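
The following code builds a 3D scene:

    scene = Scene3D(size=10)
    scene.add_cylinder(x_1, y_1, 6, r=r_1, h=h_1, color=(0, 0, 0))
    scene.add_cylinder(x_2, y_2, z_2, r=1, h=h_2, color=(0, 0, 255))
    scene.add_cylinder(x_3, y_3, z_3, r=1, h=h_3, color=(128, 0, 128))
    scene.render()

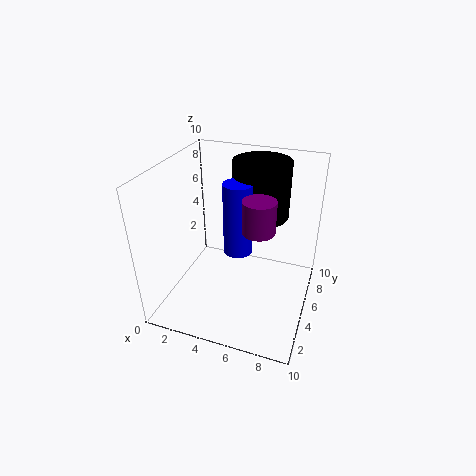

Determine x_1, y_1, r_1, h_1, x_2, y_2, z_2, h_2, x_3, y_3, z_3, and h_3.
x_1 = 6
y_1 = 7
r_1 = 2
h_1 = 4
x_2 = 5
y_2 = 5
z_2 = 4
h_2 = 5
x_3 = 7
y_3 = 3
z_3 = 7
h_3 = 2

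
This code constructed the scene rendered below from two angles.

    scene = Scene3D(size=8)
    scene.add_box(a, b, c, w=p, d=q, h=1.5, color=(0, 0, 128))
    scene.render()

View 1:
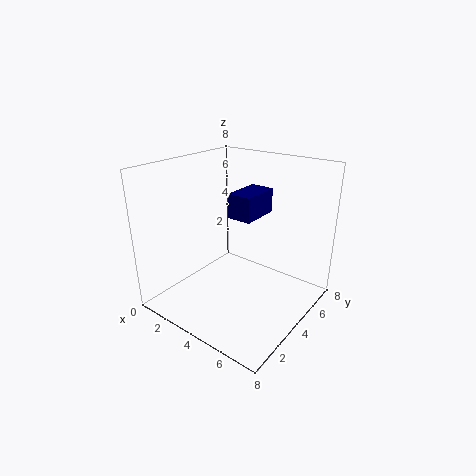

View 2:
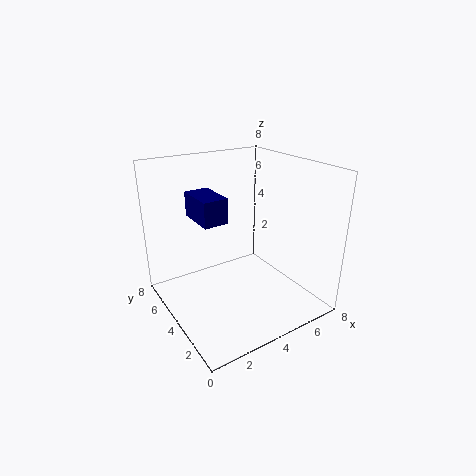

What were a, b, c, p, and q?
a = 2.5, b = 5, c = 4.5, p = 1.5, q = 2.5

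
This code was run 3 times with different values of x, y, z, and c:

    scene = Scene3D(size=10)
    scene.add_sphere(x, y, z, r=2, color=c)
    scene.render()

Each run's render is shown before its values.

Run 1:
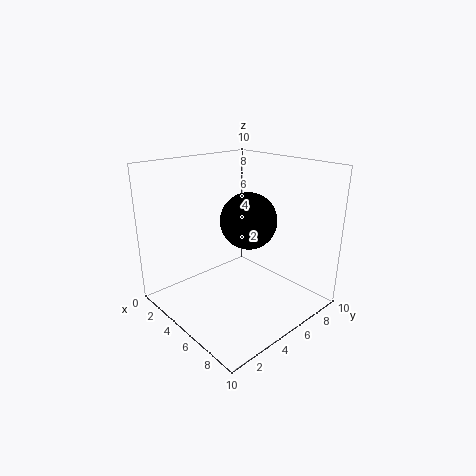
x = 5
y = 6
z = 6
c = 'black'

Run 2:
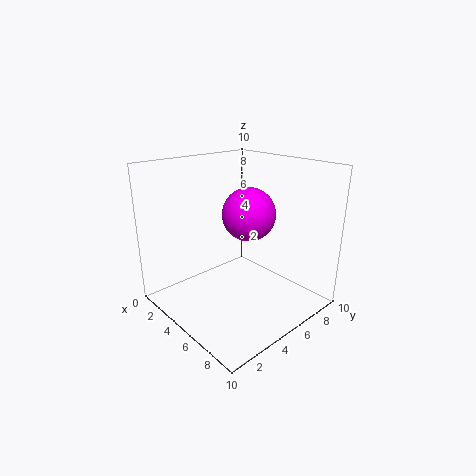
x = 4
y = 7
z = 6
c = 'magenta'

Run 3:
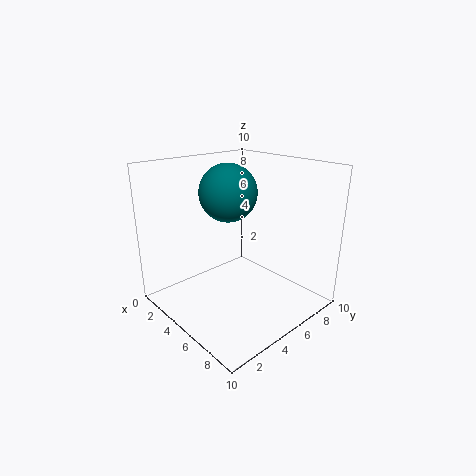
x = 4
y = 5
z = 8
c = 'teal'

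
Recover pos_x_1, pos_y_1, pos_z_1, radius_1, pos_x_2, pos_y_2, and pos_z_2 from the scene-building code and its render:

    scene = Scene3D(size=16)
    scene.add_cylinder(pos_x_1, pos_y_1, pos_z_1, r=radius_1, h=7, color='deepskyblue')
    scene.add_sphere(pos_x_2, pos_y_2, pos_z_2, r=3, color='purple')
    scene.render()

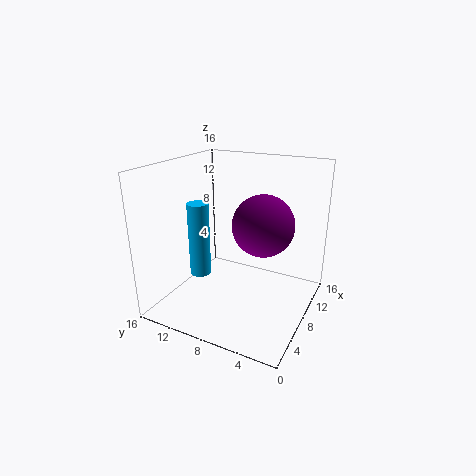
pos_x_1 = 2
pos_y_1 = 9
pos_z_1 = 6.5
radius_1 = 1
pos_x_2 = 5.5
pos_y_2 = 4
pos_z_2 = 11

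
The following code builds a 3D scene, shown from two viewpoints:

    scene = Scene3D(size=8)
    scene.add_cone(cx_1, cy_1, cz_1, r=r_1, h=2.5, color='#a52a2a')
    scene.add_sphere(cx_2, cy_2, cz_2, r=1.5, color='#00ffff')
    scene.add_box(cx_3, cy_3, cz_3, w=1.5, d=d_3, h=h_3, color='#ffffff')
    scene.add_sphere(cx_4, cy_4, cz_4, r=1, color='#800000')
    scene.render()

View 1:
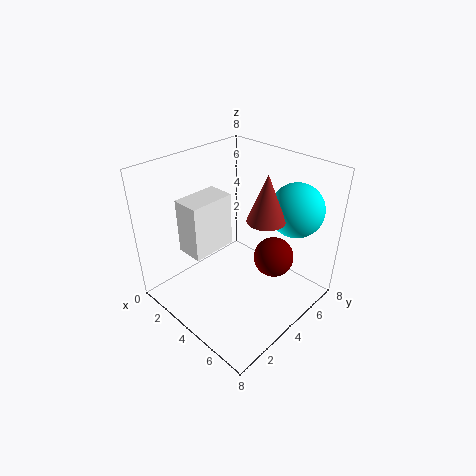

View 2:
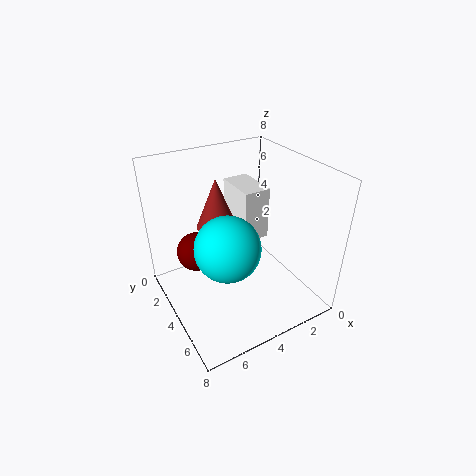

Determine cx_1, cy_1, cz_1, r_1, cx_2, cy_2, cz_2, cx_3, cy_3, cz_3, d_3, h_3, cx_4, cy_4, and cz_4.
cx_1 = 5.5, cy_1 = 4.5, cz_1 = 5.5, r_1 = 1, cx_2 = 6, cy_2 = 6.5, cz_2 = 5.5, cx_3 = 2, cy_3 = 1.5, cz_3 = 3.5, d_3 = 2.5, h_3 = 3, cx_4 = 6.5, cy_4 = 4, cz_4 = 4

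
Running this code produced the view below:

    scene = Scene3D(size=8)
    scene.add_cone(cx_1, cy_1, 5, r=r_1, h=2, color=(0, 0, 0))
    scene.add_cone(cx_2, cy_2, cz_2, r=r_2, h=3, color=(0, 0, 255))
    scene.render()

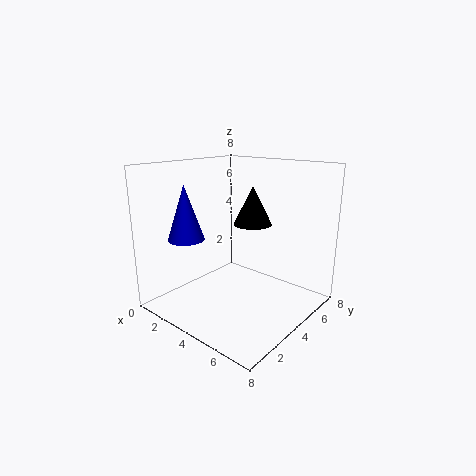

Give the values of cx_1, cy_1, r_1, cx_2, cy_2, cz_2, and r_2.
cx_1 = 5
cy_1 = 4
r_1 = 1
cx_2 = 2
cy_2 = 2
cz_2 = 4
r_2 = 1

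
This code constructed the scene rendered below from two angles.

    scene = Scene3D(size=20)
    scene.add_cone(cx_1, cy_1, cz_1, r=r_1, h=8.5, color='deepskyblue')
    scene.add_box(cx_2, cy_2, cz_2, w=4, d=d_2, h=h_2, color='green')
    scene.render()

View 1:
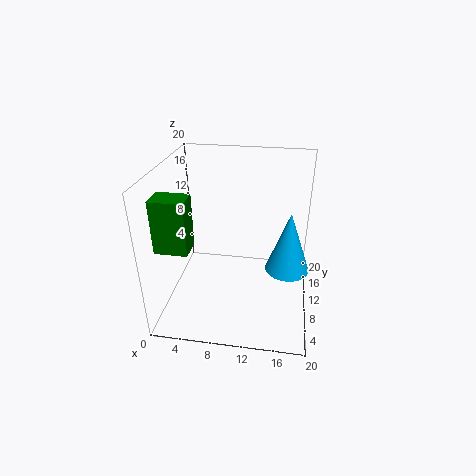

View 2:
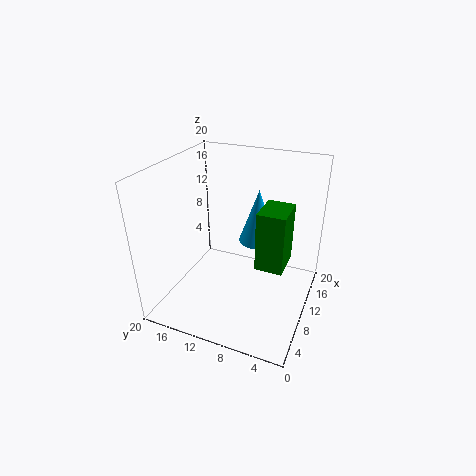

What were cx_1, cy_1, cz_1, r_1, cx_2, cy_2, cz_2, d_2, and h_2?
cx_1 = 17
cy_1 = 9.5
cz_1 = 6
r_1 = 3
cx_2 = 1.5
cy_2 = 1.5
cz_2 = 12
d_2 = 3
h_2 = 6.5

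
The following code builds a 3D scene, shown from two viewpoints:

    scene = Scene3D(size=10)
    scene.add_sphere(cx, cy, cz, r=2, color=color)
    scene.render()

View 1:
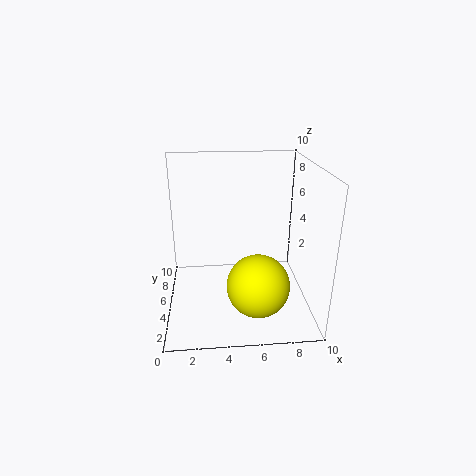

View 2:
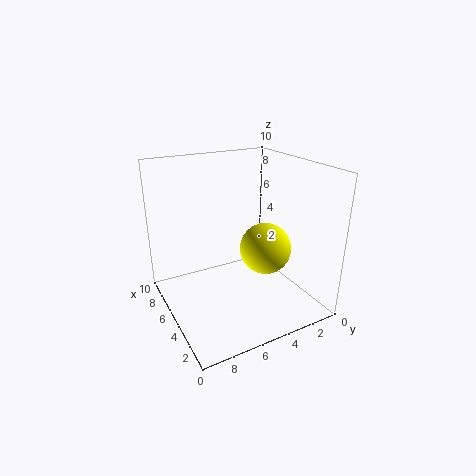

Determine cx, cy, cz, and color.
cx = 6
cy = 2
cz = 3
color = 'yellow'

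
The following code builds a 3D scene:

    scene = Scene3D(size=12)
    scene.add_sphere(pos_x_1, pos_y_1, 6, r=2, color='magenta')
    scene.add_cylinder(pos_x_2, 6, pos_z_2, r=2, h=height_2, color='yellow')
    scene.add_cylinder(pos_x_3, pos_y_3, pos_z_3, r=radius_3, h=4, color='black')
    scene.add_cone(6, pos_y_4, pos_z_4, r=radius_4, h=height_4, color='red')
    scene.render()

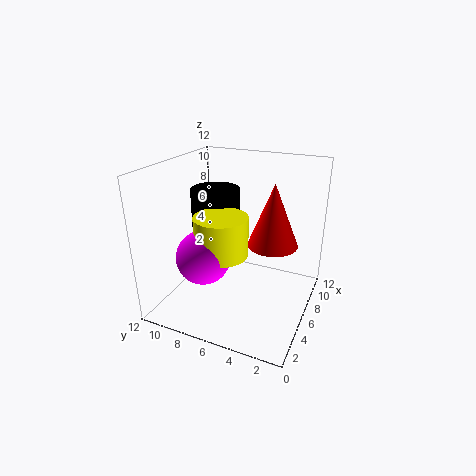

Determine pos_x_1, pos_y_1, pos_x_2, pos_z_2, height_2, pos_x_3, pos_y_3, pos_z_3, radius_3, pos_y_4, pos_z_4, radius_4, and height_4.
pos_x_1 = 2, pos_y_1 = 7, pos_x_2 = 3, pos_z_2 = 6, height_2 = 3, pos_x_3 = 6, pos_y_3 = 8, pos_z_3 = 6, radius_3 = 2, pos_y_4 = 3, pos_z_4 = 6, radius_4 = 2, height_4 = 5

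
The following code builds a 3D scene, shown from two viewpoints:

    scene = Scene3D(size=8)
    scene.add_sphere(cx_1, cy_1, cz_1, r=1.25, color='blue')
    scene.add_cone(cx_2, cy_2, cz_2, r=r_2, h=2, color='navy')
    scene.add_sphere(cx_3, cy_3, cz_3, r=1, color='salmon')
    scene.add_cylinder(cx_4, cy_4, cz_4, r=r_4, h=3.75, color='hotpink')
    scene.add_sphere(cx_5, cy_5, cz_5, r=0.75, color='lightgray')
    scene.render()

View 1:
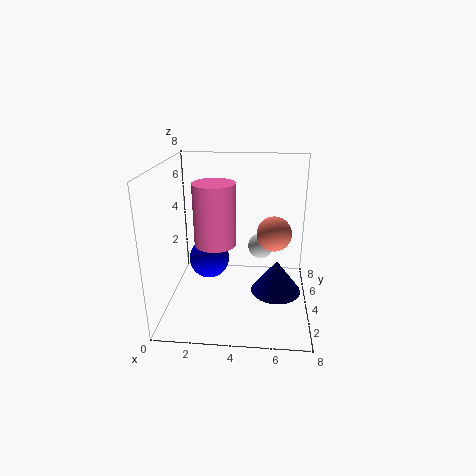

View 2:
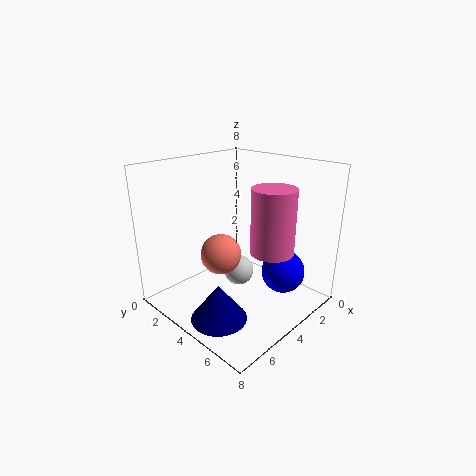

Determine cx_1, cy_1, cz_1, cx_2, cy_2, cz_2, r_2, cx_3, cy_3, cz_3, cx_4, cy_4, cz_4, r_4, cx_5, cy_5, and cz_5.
cx_1 = 2; cy_1 = 5.75; cz_1 = 1.75; cx_2 = 6.25; cy_2 = 4.75; cz_2 = 0.25; r_2 = 1.5; cx_3 = 6; cy_3 = 4.75; cz_3 = 4; cx_4 = 2.5; cy_4 = 5.25; cz_4 = 3; r_4 = 1.25; cx_5 = 5.25; cy_5 = 5.25; cz_5 = 3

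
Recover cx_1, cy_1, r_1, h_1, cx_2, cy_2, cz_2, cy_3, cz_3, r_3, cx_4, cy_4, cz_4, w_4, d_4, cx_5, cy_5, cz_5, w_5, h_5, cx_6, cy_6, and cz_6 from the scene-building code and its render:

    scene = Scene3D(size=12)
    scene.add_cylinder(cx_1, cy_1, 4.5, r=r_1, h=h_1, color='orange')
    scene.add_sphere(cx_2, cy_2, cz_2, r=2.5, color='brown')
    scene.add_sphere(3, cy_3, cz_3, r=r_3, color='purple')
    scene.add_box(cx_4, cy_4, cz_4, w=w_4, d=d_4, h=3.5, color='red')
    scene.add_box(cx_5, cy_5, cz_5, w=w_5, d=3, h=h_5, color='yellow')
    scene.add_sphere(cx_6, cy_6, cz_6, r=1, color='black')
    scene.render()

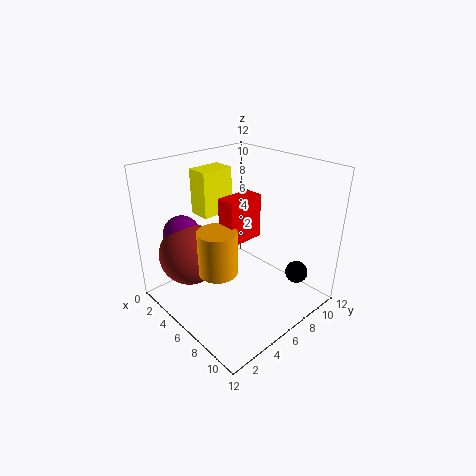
cx_1 = 7; cy_1 = 3; r_1 = 1.5; h_1 = 3.5; cx_2 = 4; cy_2 = 2.5; cz_2 = 5; cy_3 = 2.5; cz_3 = 6.5; r_3 = 1.5; cx_4 = 6; cy_4 = 4; cz_4 = 6.5; w_4 = 1.5; d_4 = 3; cx_5 = 1; cy_5 = 5; cz_5 = 7; w_5 = 2; h_5 = 4; cx_6 = 9; cy_6 = 10.5; cz_6 = 2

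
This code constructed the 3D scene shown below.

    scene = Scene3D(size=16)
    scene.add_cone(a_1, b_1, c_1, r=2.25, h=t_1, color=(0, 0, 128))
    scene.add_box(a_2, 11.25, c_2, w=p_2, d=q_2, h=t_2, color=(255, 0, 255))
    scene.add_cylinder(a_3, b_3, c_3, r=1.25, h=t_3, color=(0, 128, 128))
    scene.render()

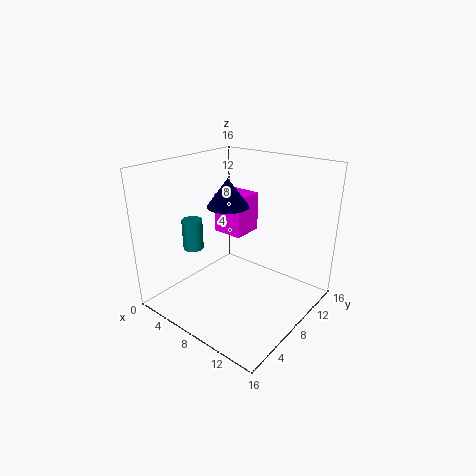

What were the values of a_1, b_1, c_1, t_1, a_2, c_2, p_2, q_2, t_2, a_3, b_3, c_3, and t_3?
a_1 = 7.25
b_1 = 7.25
c_1 = 11.75
t_1 = 3
a_2 = 1.5
c_2 = 6
p_2 = 4
q_2 = 4
t_2 = 5
a_3 = 1.5
b_3 = 7.25
c_3 = 5
t_3 = 3.75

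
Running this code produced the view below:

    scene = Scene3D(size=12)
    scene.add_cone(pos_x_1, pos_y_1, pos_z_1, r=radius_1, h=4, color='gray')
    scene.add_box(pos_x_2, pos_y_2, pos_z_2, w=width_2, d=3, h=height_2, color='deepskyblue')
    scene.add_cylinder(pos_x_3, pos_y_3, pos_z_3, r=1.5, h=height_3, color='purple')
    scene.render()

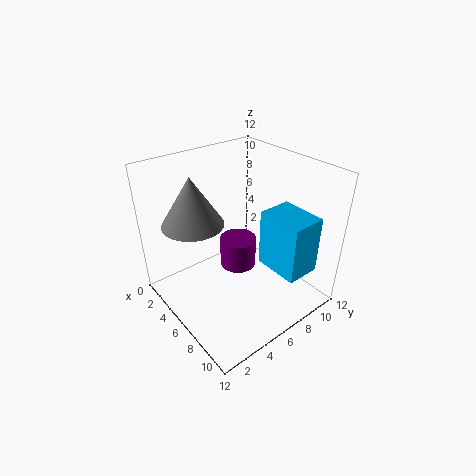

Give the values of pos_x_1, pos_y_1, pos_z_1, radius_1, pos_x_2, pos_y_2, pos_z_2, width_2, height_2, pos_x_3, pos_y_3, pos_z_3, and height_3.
pos_x_1 = 4, pos_y_1 = 3, pos_z_1 = 7.5, radius_1 = 2.5, pos_x_2 = 6.5, pos_y_2 = 8, pos_z_2 = 3, width_2 = 4, height_2 = 5, pos_x_3 = 6, pos_y_3 = 6, pos_z_3 = 3.5, height_3 = 2.5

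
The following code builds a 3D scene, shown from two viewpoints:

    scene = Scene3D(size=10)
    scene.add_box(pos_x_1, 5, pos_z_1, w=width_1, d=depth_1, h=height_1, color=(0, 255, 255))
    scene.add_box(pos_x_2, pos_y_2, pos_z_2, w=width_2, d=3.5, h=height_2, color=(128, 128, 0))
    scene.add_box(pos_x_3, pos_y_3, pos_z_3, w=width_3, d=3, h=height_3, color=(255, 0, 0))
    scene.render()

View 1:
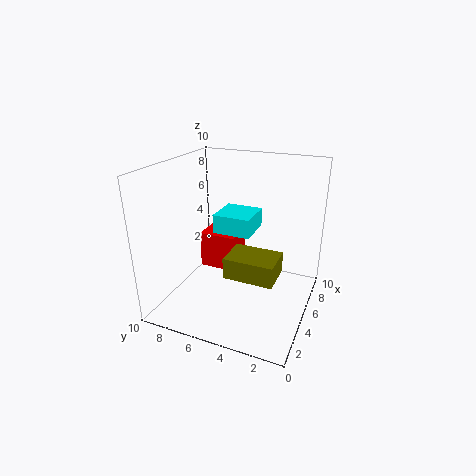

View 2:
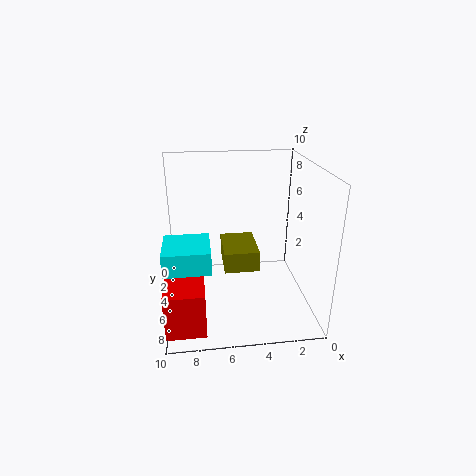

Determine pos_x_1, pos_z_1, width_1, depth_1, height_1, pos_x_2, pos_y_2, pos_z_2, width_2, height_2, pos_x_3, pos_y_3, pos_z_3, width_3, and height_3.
pos_x_1 = 7, pos_z_1 = 4, width_1 = 3, depth_1 = 3, height_1 = 1.5, pos_x_2 = 3.5, pos_y_2 = 2, pos_z_2 = 2.5, width_2 = 2.5, height_2 = 1.5, pos_x_3 = 7.5, pos_y_3 = 6.5, pos_z_3 = 0.5, width_3 = 2.5, height_3 = 3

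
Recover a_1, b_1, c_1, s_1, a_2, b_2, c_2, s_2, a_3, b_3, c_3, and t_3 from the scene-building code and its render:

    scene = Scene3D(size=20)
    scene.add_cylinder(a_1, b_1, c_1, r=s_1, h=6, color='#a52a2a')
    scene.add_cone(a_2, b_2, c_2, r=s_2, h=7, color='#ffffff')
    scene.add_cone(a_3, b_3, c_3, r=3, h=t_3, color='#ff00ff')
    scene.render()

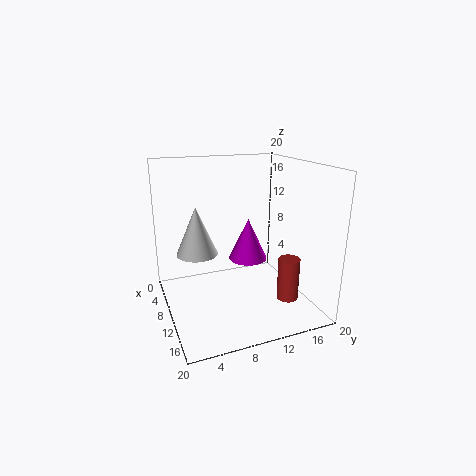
a_1 = 14
b_1 = 16
c_1 = 1.5
s_1 = 1.5
a_2 = 6.5
b_2 = 5
c_2 = 7
s_2 = 3
a_3 = 5.5
b_3 = 13.5
c_3 = 4.5
t_3 = 6.5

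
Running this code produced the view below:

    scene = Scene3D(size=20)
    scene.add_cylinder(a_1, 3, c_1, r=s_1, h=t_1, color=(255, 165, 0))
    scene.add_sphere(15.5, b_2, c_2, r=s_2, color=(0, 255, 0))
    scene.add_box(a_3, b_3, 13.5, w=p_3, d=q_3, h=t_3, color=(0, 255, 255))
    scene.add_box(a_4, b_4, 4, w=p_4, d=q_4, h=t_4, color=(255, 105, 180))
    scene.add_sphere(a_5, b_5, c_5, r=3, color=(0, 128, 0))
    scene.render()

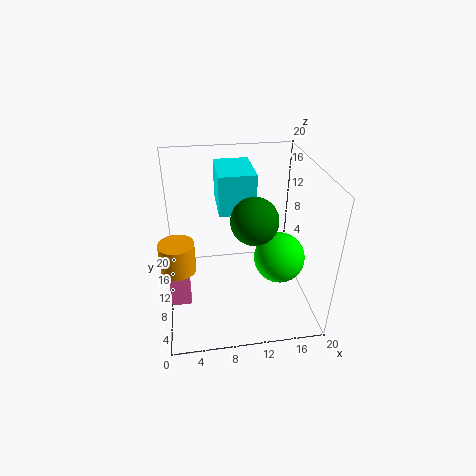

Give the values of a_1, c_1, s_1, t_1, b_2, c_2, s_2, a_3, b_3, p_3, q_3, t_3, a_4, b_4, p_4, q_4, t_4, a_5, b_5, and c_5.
a_1 = 2
c_1 = 11
s_1 = 2
t_1 = 3.5
b_2 = 8
c_2 = 7.5
s_2 = 3.5
a_3 = 7.5
b_3 = 10
p_3 = 5
q_3 = 7
t_3 = 5.5
a_4 = 0.5
b_4 = 4.5
p_4 = 2.5
q_4 = 3
t_4 = 6
a_5 = 11.5
b_5 = 6.5
c_5 = 14.5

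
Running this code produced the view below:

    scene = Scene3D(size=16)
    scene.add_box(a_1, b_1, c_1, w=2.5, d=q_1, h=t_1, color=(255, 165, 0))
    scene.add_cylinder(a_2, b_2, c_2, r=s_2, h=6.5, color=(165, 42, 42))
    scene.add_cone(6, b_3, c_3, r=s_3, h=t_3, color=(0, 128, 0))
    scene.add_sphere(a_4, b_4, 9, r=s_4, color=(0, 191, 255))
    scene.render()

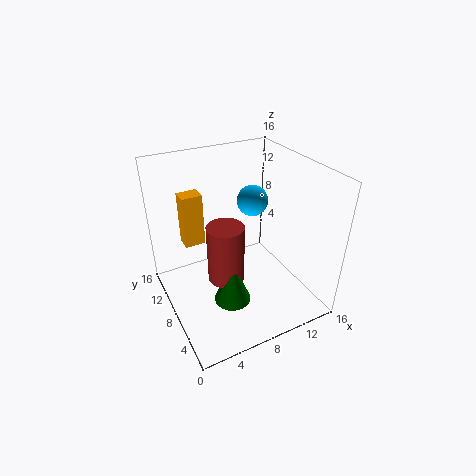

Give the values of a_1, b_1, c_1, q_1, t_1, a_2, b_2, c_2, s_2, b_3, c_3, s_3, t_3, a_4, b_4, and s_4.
a_1 = 3.5; b_1 = 13; c_1 = 5; q_1 = 2; t_1 = 6.5; a_2 = 6; b_2 = 7; c_2 = 4; s_2 = 2; b_3 = 5.5; c_3 = 2; s_3 = 2; t_3 = 5; a_4 = 13; b_4 = 13.5; s_4 = 2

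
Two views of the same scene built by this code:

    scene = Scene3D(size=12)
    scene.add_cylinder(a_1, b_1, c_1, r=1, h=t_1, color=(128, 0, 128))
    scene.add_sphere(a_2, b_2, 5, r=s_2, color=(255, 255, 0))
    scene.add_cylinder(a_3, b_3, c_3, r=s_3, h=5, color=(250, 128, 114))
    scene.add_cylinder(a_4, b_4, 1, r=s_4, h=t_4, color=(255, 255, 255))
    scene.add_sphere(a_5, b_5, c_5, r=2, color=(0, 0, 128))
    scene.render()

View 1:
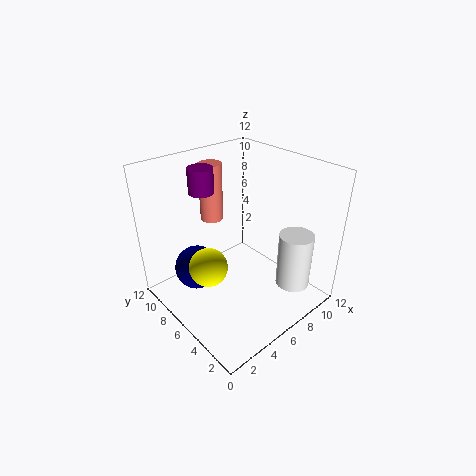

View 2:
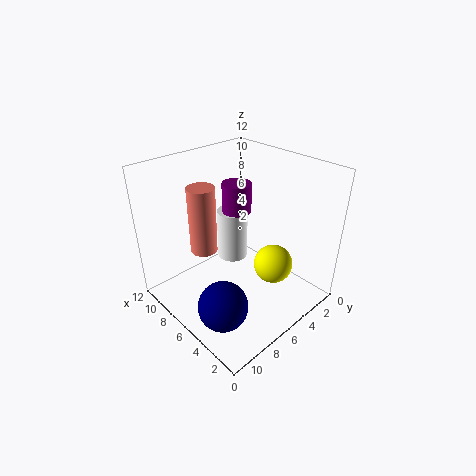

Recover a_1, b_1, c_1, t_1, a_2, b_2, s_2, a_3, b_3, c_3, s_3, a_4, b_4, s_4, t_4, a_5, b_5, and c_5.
a_1 = 4, b_1 = 8, c_1 = 10, t_1 = 2, a_2 = 2.5, b_2 = 5.5, s_2 = 1.5, a_3 = 6, b_3 = 9.5, c_3 = 6.5, s_3 = 1, a_4 = 10, b_4 = 3, s_4 = 1.5, t_4 = 5, a_5 = 4, b_5 = 9.5, c_5 = 2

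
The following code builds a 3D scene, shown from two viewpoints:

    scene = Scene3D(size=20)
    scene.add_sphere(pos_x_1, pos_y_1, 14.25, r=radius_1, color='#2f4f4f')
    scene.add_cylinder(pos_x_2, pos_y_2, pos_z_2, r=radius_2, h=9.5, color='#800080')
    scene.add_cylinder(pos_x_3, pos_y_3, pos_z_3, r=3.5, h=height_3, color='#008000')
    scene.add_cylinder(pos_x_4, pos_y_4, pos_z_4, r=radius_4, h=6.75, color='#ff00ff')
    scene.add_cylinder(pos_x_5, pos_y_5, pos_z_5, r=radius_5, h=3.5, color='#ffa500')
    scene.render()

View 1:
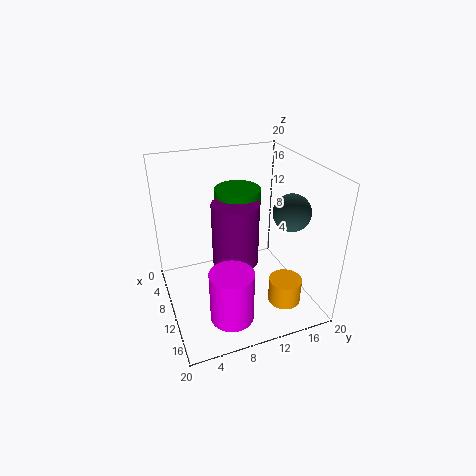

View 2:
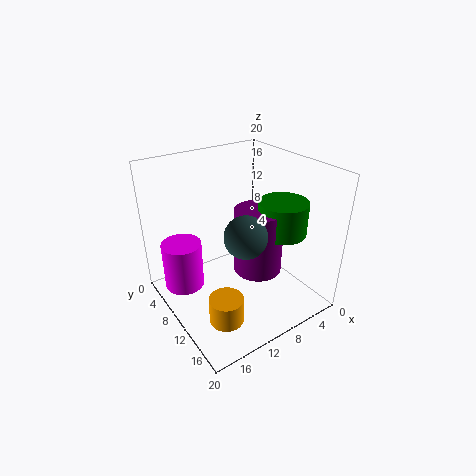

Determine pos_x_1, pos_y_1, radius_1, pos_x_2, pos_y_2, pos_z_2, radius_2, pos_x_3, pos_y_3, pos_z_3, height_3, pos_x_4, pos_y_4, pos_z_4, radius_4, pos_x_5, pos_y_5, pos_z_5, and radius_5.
pos_x_1 = 13.25
pos_y_1 = 16.25
radius_1 = 2.5
pos_x_2 = 7
pos_y_2 = 10.75
pos_z_2 = 4.25
radius_2 = 3.5
pos_x_3 = 4
pos_y_3 = 12.25
pos_z_3 = 10
height_3 = 4.75
pos_x_4 = 17
pos_y_4 = 6.5
pos_z_4 = 3
radius_4 = 2.75
pos_x_5 = 15.25
pos_y_5 = 15
pos_z_5 = 1.75
radius_5 = 2.25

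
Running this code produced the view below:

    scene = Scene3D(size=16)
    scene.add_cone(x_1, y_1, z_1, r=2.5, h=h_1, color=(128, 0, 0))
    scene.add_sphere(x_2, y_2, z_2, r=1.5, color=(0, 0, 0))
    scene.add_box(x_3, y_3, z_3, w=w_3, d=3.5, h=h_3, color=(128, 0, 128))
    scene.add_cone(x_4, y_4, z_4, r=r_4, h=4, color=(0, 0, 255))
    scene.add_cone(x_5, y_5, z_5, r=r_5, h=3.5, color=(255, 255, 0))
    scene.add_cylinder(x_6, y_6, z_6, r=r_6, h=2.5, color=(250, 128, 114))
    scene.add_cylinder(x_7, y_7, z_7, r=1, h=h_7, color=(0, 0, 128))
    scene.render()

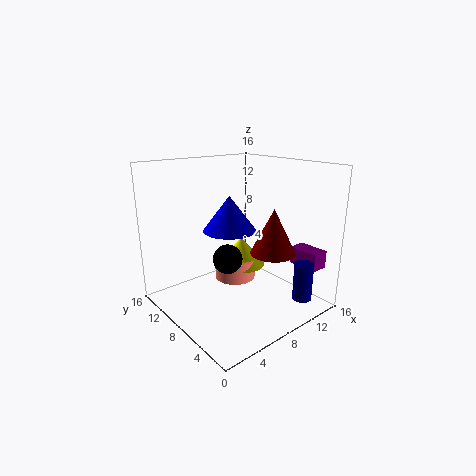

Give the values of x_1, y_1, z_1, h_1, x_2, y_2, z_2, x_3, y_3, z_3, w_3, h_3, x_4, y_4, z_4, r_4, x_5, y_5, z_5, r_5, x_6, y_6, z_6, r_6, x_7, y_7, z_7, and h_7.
x_1 = 10.5
y_1 = 5
z_1 = 6.5
h_1 = 5
x_2 = 5
y_2 = 6
z_2 = 7
x_3 = 13.5
y_3 = 1.5
z_3 = 4.5
w_3 = 2
h_3 = 2
x_4 = 8
y_4 = 9.5
z_4 = 8.5
r_4 = 3
x_5 = 11
y_5 = 11
z_5 = 3
r_5 = 3
x_6 = 10
y_6 = 11
z_6 = 1.5
r_6 = 2.5
x_7 = 11
y_7 = 1
z_7 = 2.5
h_7 = 4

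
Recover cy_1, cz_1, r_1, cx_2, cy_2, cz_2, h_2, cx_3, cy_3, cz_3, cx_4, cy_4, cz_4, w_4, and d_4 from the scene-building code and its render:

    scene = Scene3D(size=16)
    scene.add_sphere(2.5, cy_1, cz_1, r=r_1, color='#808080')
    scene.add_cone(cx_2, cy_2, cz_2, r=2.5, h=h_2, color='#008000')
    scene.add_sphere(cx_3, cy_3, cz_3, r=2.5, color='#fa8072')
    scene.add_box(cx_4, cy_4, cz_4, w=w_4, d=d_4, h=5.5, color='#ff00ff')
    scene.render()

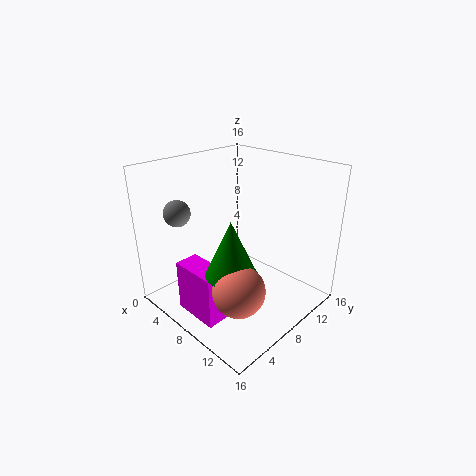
cy_1 = 4
cz_1 = 10.5
r_1 = 1.5
cx_2 = 11.5
cy_2 = 3.5
cz_2 = 7
h_2 = 5.5
cx_3 = 13
cy_3 = 3
cz_3 = 6
cx_4 = 6
cy_4 = 1
cz_4 = 1.5
w_4 = 5
d_4 = 2.5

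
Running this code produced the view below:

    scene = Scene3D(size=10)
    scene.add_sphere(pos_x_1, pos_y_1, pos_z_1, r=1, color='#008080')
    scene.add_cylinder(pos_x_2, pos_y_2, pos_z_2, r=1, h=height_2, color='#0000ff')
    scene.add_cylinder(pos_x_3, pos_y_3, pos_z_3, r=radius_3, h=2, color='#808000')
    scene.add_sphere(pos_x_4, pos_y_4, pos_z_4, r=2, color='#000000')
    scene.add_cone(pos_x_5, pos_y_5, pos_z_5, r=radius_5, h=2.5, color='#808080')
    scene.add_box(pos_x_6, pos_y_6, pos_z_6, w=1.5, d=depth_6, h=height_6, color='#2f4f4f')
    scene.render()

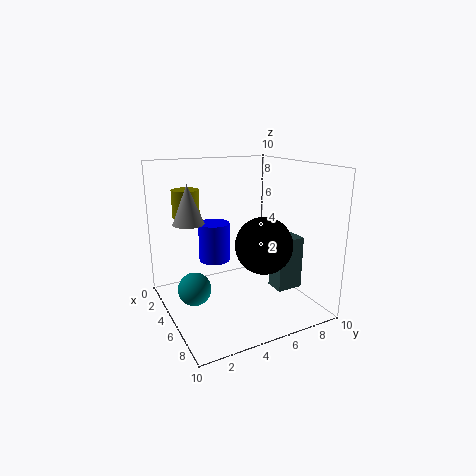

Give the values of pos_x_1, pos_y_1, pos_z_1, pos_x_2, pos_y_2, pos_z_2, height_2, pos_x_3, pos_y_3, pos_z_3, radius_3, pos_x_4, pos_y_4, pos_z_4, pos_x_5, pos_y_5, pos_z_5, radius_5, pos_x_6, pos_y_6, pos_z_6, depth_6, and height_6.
pos_x_1 = 7; pos_y_1 = 1; pos_z_1 = 3; pos_x_2 = 5.5; pos_y_2 = 3; pos_z_2 = 4; height_2 = 2.5; pos_x_3 = 1.5; pos_y_3 = 2.5; pos_z_3 = 6; radius_3 = 1; pos_x_4 = 6; pos_y_4 = 6.5; pos_z_4 = 4.5; pos_x_5 = 5; pos_y_5 = 1.5; pos_z_5 = 6.5; radius_5 = 1; pos_x_6 = 4.5; pos_y_6 = 8; pos_z_6 = 0.5; depth_6 = 2; height_6 = 4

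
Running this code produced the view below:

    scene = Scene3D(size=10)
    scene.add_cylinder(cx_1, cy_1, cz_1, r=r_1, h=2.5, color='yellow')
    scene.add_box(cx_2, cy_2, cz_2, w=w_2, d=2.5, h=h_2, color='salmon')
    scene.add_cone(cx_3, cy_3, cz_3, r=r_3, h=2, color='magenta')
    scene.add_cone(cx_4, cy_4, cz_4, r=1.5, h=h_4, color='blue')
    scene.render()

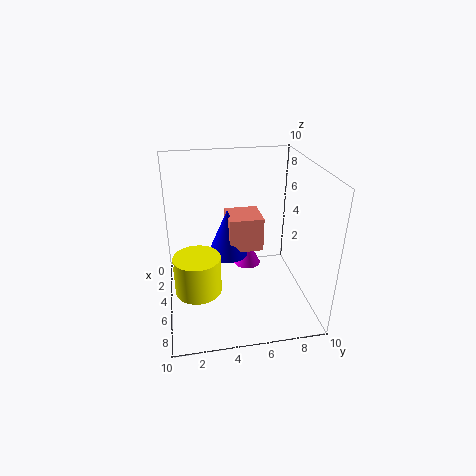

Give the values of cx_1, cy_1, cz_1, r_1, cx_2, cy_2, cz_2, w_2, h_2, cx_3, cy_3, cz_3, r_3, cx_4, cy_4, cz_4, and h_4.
cx_1 = 7, cy_1 = 2, cz_1 = 2.5, r_1 = 1.5, cx_2 = 2, cy_2 = 4.5, cz_2 = 3.5, w_2 = 2.5, h_2 = 2.5, cx_3 = 3.5, cy_3 = 6, cz_3 = 2, r_3 = 1, cx_4 = 3.5, cy_4 = 4.5, cz_4 = 3, h_4 = 3.5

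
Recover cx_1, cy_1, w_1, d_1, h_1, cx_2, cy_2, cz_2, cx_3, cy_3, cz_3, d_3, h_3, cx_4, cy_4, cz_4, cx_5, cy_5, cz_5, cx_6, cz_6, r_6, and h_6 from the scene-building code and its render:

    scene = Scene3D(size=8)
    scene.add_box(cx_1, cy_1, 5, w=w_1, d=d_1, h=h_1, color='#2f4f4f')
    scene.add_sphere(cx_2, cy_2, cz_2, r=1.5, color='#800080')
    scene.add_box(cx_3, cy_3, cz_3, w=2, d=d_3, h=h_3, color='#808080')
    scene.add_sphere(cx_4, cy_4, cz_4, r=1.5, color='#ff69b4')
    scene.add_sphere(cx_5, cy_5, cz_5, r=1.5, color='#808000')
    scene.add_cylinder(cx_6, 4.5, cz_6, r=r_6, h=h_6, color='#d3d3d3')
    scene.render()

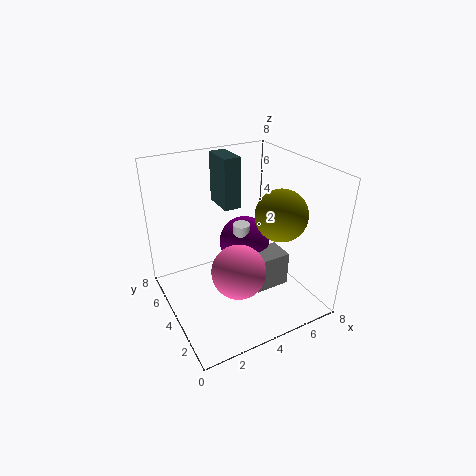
cx_1 = 4
cy_1 = 5.5
w_1 = 1
d_1 = 2
h_1 = 3
cx_2 = 5
cy_2 = 5
cz_2 = 3
cx_3 = 4.5
cy_3 = 2.5
cz_3 = 1
d_3 = 1.5
h_3 = 2
cx_4 = 3.5
cy_4 = 3
cz_4 = 2.5
cx_5 = 6.5
cy_5 = 3.5
cz_5 = 5
cx_6 = 4.5
cz_6 = 2.5
r_6 = 0.5
h_6 = 2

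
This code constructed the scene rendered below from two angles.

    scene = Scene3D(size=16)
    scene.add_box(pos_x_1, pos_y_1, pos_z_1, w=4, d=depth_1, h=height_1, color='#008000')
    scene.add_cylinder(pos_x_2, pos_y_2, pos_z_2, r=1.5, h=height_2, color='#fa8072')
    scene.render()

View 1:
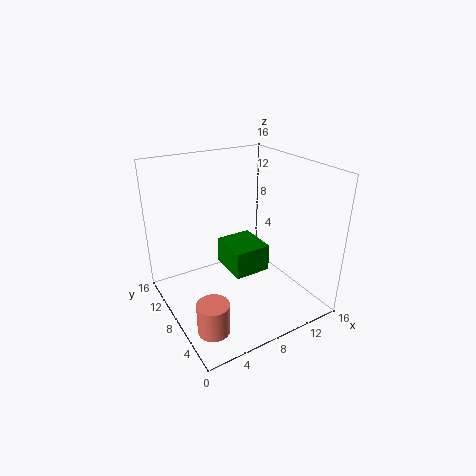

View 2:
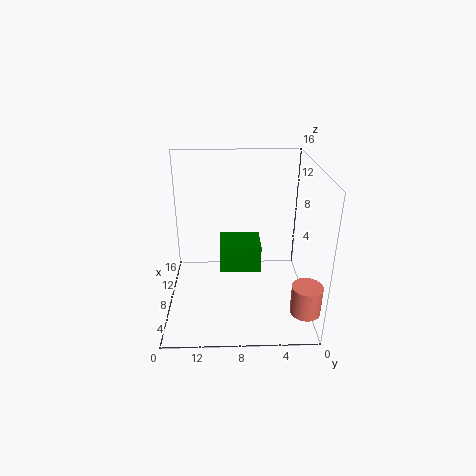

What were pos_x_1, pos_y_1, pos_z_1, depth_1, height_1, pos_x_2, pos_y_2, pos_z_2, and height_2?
pos_x_1 = 6.5
pos_y_1 = 5.5
pos_z_1 = 4.5
depth_1 = 4.5
height_1 = 3
pos_x_2 = 1.5
pos_y_2 = 1.5
pos_z_2 = 3
height_2 = 3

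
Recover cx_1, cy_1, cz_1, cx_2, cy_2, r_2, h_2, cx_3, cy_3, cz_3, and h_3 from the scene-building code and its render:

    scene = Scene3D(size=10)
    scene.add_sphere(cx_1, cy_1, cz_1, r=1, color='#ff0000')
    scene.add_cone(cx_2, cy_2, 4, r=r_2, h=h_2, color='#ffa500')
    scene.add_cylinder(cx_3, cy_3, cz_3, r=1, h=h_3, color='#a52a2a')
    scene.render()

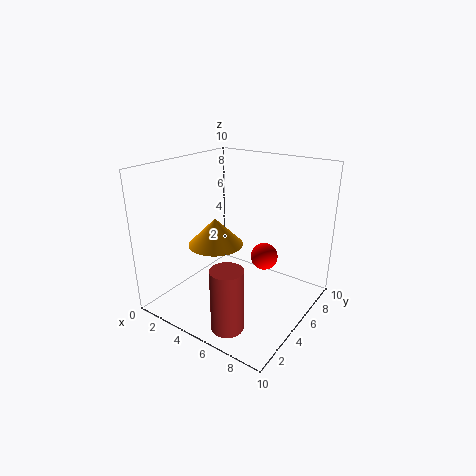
cx_1 = 6; cy_1 = 7; cz_1 = 3; cx_2 = 3; cy_2 = 5; r_2 = 2; h_2 = 2; cx_3 = 7; cy_3 = 1; cz_3 = 1; h_3 = 4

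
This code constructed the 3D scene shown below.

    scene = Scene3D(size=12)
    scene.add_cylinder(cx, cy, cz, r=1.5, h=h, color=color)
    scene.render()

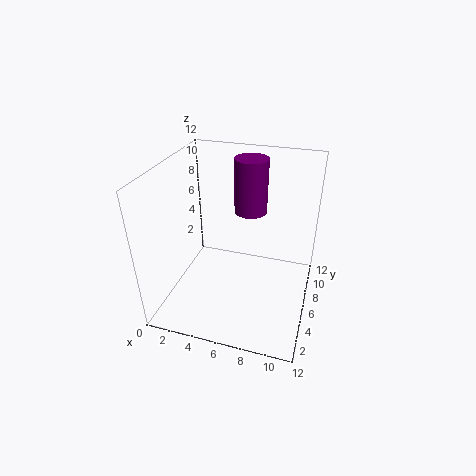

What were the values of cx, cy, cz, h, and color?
cx = 6, cy = 10, cz = 6.5, h = 5, color = 'purple'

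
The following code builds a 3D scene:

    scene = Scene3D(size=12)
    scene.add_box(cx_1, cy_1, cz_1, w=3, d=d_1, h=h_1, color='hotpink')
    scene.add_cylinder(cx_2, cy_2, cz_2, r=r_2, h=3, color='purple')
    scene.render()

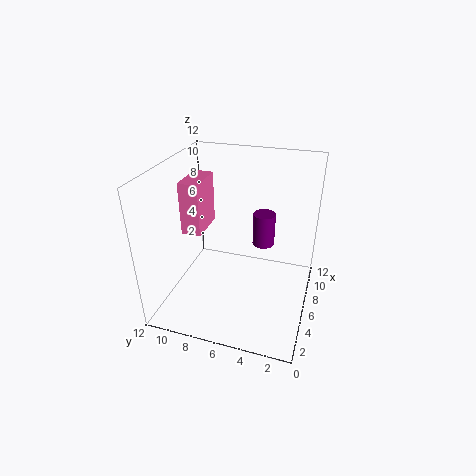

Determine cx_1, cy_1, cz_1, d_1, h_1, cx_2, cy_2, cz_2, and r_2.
cx_1 = 3; cy_1 = 8; cz_1 = 7.5; d_1 = 1.5; h_1 = 4; cx_2 = 9; cy_2 = 4.5; cz_2 = 4; r_2 = 1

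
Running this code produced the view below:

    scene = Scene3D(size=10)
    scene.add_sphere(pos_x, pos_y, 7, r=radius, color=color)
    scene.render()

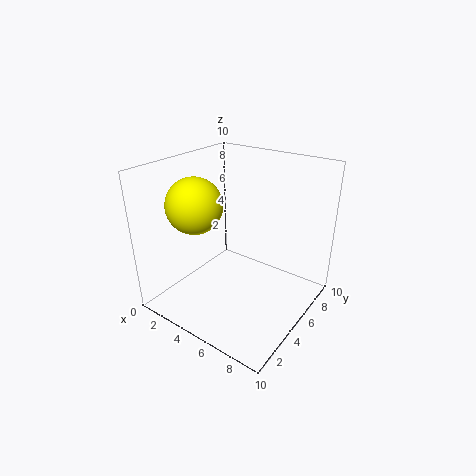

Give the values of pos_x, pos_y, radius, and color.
pos_x = 2; pos_y = 4; radius = 2; color = 'yellow'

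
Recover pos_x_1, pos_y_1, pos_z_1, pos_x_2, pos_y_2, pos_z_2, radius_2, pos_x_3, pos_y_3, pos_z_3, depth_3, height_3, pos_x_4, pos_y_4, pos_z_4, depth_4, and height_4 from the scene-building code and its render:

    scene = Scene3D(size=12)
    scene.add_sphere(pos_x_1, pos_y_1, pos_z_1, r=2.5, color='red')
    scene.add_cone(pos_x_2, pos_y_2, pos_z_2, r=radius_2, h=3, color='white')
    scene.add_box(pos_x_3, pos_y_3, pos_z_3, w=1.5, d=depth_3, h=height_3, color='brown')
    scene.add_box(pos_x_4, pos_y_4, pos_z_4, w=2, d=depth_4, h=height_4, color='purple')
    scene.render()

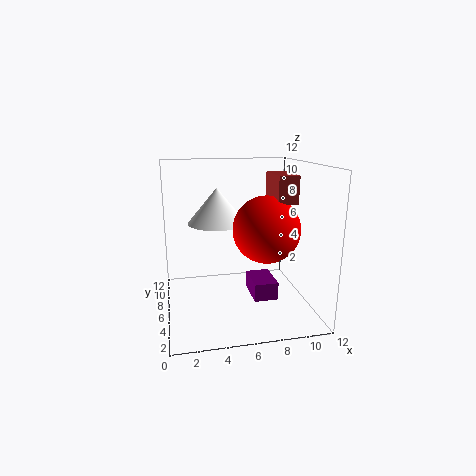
pos_x_1 = 7.5
pos_y_1 = 3
pos_z_1 = 7.5
pos_x_2 = 4.5
pos_y_2 = 7.5
pos_z_2 = 7
radius_2 = 2.5
pos_x_3 = 8
pos_y_3 = 2
pos_z_3 = 9.5
depth_3 = 3
height_3 = 2
pos_x_4 = 7
pos_y_4 = 4
pos_z_4 = 1
depth_4 = 3
height_4 = 1.5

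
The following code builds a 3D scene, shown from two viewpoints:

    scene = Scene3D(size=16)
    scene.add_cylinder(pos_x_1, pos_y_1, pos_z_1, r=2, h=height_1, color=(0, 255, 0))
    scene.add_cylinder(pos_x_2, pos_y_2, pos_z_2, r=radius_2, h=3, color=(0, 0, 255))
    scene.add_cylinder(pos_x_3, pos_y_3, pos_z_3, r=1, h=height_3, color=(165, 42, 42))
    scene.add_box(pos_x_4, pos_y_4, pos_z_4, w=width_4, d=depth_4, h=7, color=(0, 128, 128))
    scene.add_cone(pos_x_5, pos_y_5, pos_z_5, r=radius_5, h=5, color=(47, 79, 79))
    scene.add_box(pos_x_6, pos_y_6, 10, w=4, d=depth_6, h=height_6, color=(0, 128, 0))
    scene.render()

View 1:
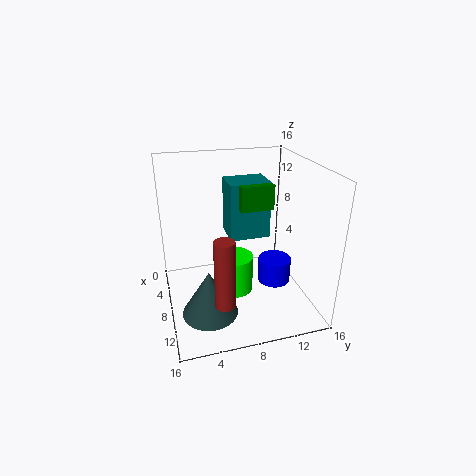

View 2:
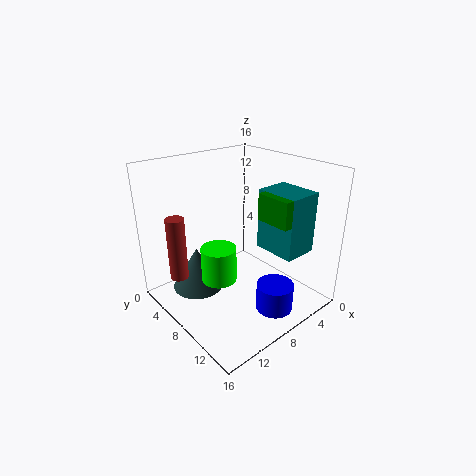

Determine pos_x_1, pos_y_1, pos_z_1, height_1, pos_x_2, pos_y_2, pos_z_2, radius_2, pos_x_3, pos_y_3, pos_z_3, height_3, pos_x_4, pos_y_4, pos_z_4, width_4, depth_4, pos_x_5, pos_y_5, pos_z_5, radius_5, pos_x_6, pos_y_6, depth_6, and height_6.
pos_x_1 = 10
pos_y_1 = 7
pos_z_1 = 3
height_1 = 4
pos_x_2 = 7
pos_y_2 = 13
pos_z_2 = 1
radius_2 = 2
pos_x_3 = 14
pos_y_3 = 5
pos_z_3 = 4
height_3 = 7
pos_x_4 = 1
pos_y_4 = 8
pos_z_4 = 6
width_4 = 4
depth_4 = 5
pos_x_5 = 11
pos_y_5 = 4
pos_z_5 = 1
radius_5 = 3
pos_x_6 = 2
pos_y_6 = 9
depth_6 = 4
height_6 = 3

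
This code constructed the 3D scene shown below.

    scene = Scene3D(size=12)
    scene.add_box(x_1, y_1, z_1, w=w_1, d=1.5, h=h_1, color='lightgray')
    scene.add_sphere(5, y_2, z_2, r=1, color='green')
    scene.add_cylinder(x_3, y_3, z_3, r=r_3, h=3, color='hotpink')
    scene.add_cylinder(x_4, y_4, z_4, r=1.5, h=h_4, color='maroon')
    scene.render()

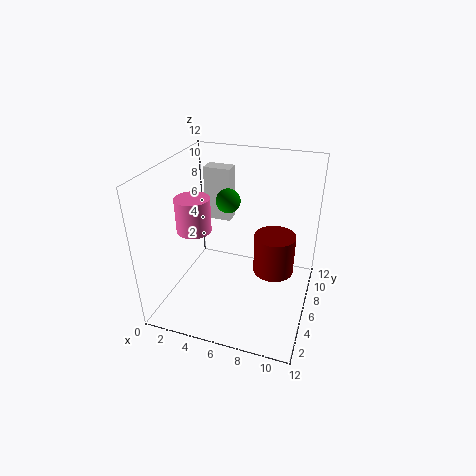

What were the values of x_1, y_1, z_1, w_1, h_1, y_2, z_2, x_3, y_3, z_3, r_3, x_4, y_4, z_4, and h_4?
x_1 = 1.5, y_1 = 9.5, z_1 = 5.5, w_1 = 2.5, h_1 = 5, y_2 = 6.5, z_2 = 9, x_3 = 2, y_3 = 6, z_3 = 6, r_3 = 1.5, x_4 = 9.5, y_4 = 4, z_4 = 5, h_4 = 3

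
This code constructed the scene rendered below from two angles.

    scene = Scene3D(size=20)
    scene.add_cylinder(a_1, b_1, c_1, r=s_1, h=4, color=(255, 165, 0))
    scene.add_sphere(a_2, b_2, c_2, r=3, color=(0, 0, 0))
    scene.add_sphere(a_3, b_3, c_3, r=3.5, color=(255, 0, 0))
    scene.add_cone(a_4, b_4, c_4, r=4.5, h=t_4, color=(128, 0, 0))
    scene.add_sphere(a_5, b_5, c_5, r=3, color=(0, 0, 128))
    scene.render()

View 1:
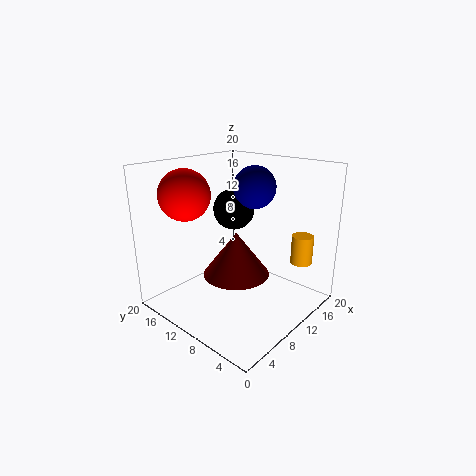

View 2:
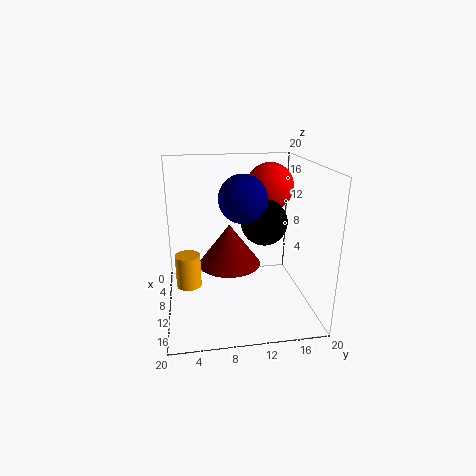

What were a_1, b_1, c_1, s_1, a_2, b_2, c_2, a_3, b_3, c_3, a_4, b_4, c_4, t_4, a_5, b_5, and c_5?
a_1 = 15.5; b_1 = 3; c_1 = 6.5; s_1 = 1.5; a_2 = 12.5; b_2 = 13; c_2 = 13; a_3 = 5.5; b_3 = 15.5; c_3 = 16; a_4 = 8.5; b_4 = 9; c_4 = 5.5; t_4 = 6; a_5 = 13.5; b_5 = 10; c_5 = 16.5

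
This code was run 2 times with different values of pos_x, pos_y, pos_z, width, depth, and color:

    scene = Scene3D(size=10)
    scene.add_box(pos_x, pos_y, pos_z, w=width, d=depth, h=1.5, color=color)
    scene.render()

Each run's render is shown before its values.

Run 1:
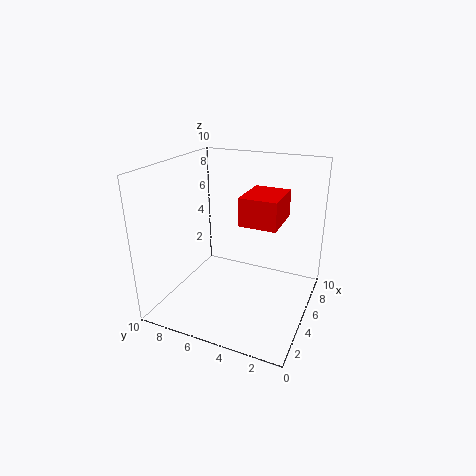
pos_x = 0.5; pos_y = 1; pos_z = 8; width = 2.5; depth = 2; color = 'red'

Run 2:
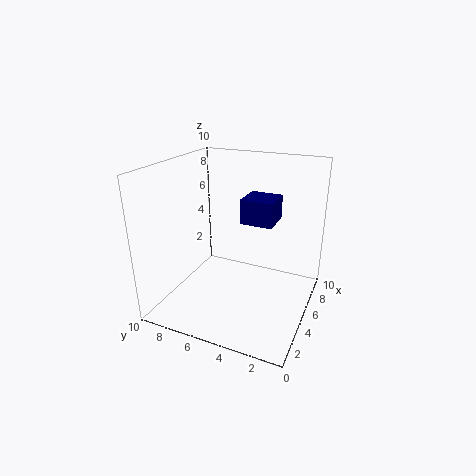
pos_x = 3; pos_y = 2; pos_z = 7; width = 2; depth = 2; color = 'navy'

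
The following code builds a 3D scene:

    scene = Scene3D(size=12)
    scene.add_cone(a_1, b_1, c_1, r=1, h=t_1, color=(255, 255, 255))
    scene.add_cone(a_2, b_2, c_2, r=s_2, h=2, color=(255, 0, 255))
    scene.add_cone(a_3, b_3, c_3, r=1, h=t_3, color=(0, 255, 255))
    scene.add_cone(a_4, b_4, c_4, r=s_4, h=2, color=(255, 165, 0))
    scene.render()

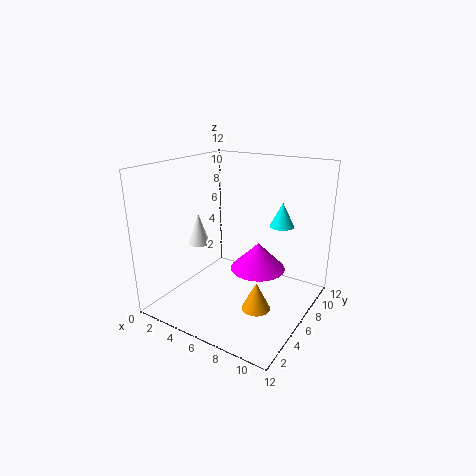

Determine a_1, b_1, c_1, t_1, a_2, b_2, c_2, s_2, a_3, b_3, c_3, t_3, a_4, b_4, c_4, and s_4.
a_1 = 1, b_1 = 7, c_1 = 4, t_1 = 3, a_2 = 9, b_2 = 4, c_2 = 5, s_2 = 2, a_3 = 9, b_3 = 8, c_3 = 7, t_3 = 2, a_4 = 10, b_4 = 2, c_4 = 3, s_4 = 1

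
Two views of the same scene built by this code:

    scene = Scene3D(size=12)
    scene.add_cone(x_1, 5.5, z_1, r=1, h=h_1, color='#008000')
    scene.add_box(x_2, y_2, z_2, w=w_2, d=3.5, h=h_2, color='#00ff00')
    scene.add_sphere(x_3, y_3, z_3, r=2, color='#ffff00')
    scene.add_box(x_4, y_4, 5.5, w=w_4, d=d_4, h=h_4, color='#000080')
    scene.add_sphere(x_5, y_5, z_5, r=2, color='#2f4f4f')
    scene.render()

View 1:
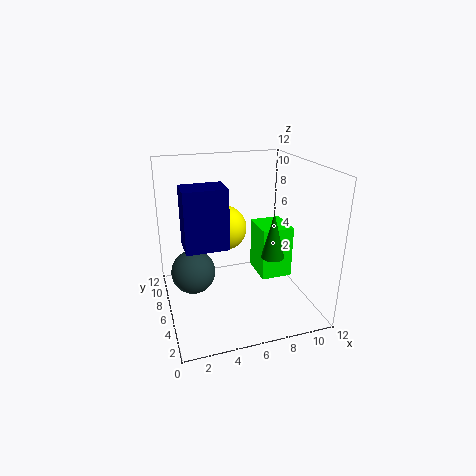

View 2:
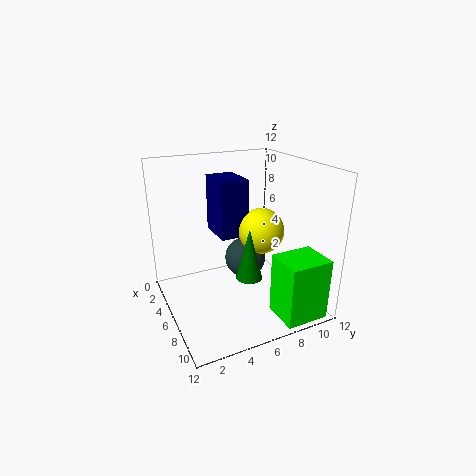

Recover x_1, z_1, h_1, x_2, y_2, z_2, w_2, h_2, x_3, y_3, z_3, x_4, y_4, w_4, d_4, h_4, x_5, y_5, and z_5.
x_1 = 9; z_1 = 4; h_1 = 4; x_2 = 9; y_2 = 7.5; z_2 = 0.5; w_2 = 3; h_2 = 5; x_3 = 5.5; y_3 = 8.5; z_3 = 6; x_4 = 1.5; y_4 = 5; w_4 = 3.5; d_4 = 2.5; h_4 = 5; x_5 = 2.5; y_5 = 8.5; z_5 = 2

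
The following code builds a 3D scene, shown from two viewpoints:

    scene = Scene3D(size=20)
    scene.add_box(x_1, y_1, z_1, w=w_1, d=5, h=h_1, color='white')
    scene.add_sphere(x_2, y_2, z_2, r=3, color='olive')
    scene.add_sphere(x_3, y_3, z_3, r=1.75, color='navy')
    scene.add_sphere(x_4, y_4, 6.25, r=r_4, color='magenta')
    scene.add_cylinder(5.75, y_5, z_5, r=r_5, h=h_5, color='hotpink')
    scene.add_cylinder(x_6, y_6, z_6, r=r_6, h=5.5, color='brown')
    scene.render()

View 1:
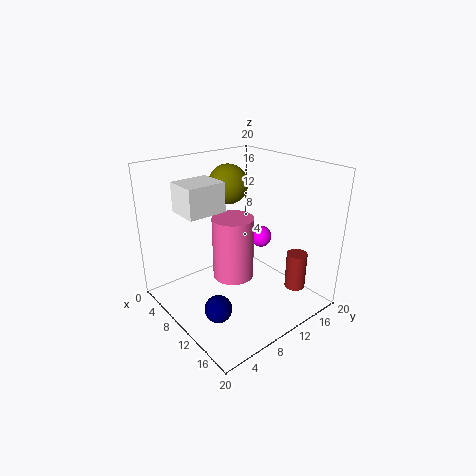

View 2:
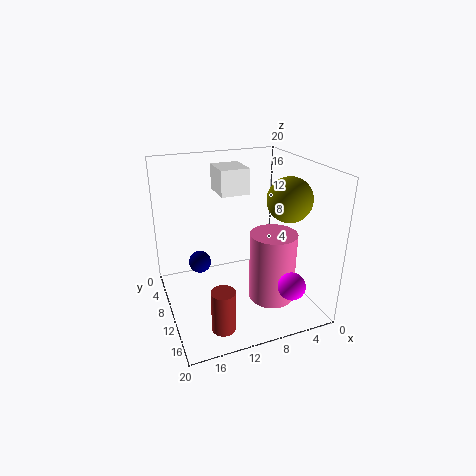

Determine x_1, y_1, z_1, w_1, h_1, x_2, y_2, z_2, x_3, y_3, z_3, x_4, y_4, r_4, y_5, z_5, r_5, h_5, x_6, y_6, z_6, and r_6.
x_1 = 7; y_1 = 2; z_1 = 15; w_1 = 4.25; h_1 = 3.75; x_2 = 4; y_2 = 13; z_2 = 15.75; x_3 = 14; y_3 = 3.5; z_3 = 3.5; x_4 = 6; y_4 = 18.25; r_4 = 1.75; y_5 = 12.5; z_5 = 1; r_5 = 3.25; h_5 = 10; x_6 = 14.75; y_6 = 17.25; z_6 = 1.5; r_6 = 1.5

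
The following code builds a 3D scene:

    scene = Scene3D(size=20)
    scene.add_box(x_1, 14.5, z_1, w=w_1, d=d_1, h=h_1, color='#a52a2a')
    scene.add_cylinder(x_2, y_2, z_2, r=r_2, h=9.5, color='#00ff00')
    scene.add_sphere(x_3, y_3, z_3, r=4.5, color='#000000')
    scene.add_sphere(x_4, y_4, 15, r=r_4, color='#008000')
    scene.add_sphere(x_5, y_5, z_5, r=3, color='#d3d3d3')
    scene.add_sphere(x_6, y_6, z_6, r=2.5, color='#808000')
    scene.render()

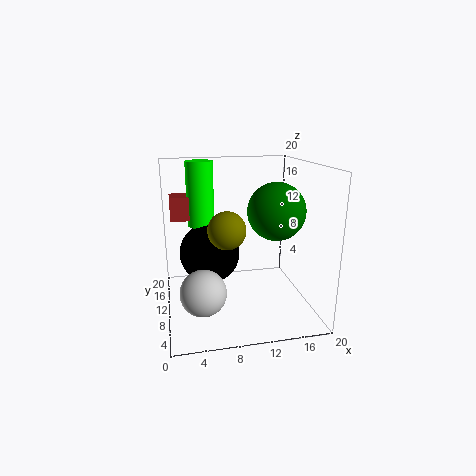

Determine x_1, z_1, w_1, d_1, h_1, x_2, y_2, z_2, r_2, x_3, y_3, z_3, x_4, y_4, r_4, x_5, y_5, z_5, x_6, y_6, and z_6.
x_1 = 1; z_1 = 11.5; w_1 = 6; d_1 = 3.5; h_1 = 3.5; x_2 = 5.5; y_2 = 15.5; z_2 = 10.5; r_2 = 2; x_3 = 6.5; y_3 = 14; z_3 = 6.5; x_4 = 13.5; y_4 = 4.5; r_4 = 3.5; x_5 = 4.5; y_5 = 5.5; z_5 = 4.5; x_6 = 8; y_6 = 7.5; z_6 = 12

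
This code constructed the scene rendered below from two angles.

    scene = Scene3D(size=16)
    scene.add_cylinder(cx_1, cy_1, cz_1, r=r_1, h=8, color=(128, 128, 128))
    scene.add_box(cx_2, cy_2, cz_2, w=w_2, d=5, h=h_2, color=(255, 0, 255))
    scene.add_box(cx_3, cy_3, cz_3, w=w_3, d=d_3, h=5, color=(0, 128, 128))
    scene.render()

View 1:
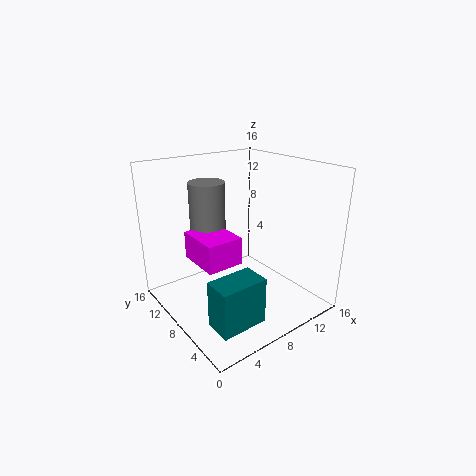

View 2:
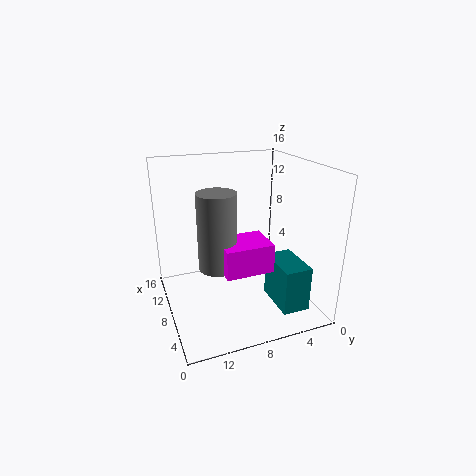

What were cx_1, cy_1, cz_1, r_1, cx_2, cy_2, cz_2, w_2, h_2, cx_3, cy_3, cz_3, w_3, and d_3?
cx_1 = 6, cy_1 = 11, cz_1 = 6, r_1 = 2, cx_2 = 3, cy_2 = 6, cz_2 = 6, w_2 = 4, h_2 = 3, cx_3 = 2, cy_3 = 2, cz_3 = 1, w_3 = 5, d_3 = 3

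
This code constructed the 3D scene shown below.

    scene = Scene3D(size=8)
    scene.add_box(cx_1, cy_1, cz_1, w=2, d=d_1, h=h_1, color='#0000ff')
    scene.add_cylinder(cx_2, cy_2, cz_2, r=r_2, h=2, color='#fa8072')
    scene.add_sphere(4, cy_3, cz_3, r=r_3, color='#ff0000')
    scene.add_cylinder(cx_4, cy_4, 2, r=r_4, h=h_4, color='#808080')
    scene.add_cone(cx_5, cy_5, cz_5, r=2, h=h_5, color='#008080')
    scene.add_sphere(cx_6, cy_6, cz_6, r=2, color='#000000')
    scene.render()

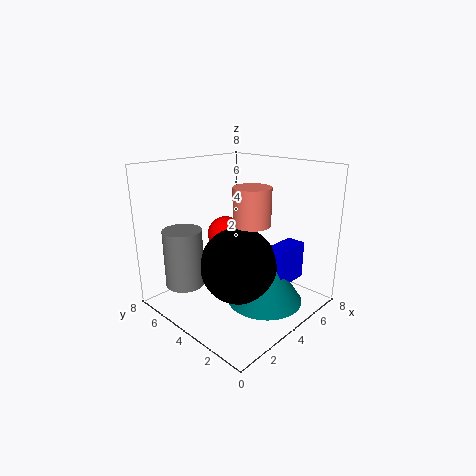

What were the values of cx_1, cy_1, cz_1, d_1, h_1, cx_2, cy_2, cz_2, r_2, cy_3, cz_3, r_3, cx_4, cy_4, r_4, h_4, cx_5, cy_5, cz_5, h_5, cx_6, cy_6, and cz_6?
cx_1 = 4, cy_1 = 1, cz_1 = 2, d_1 = 1, h_1 = 2, cx_2 = 4, cy_2 = 3, cz_2 = 5, r_2 = 1, cy_3 = 5, cz_3 = 4, r_3 = 1, cx_4 = 1, cy_4 = 5, r_4 = 1, h_4 = 3, cx_5 = 4, cy_5 = 2, cz_5 = 1, h_5 = 3, cx_6 = 3, cy_6 = 3, cz_6 = 3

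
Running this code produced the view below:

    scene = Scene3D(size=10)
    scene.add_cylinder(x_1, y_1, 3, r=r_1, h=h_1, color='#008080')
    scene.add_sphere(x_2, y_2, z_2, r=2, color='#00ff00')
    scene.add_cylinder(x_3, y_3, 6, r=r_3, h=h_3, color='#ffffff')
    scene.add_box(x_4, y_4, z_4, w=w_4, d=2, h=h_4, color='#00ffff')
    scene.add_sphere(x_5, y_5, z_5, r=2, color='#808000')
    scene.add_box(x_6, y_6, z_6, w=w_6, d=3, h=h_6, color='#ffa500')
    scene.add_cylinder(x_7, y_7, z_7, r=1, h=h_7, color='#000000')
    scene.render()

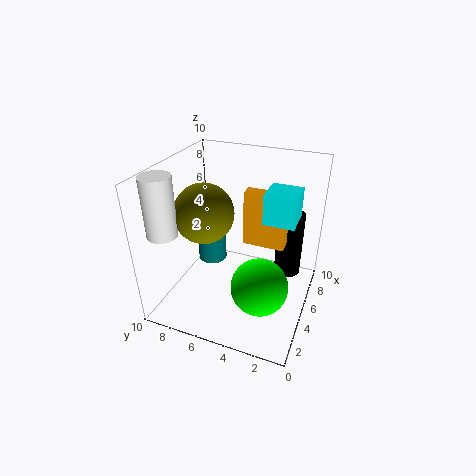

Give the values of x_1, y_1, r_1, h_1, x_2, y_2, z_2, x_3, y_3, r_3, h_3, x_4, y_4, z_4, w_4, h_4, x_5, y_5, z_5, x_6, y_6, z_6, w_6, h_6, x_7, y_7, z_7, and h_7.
x_1 = 5; y_1 = 7; r_1 = 1; h_1 = 2; x_2 = 4; y_2 = 3; z_2 = 2; x_3 = 2; y_3 = 9; r_3 = 1; h_3 = 4; x_4 = 4; y_4 = 1; z_4 = 7; w_4 = 2; h_4 = 2; x_5 = 4; y_5 = 7; z_5 = 7; x_6 = 6; y_6 = 2; z_6 = 4; w_6 = 1; h_6 = 4; x_7 = 8; y_7 = 2; z_7 = 1; h_7 = 5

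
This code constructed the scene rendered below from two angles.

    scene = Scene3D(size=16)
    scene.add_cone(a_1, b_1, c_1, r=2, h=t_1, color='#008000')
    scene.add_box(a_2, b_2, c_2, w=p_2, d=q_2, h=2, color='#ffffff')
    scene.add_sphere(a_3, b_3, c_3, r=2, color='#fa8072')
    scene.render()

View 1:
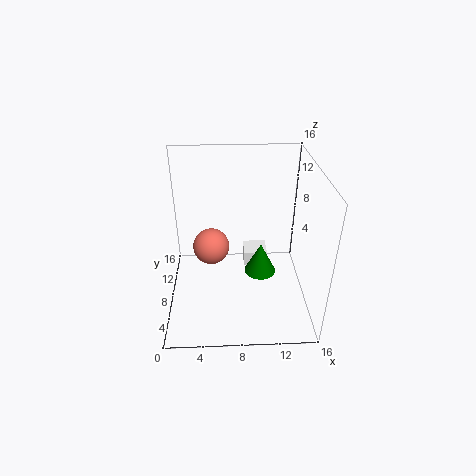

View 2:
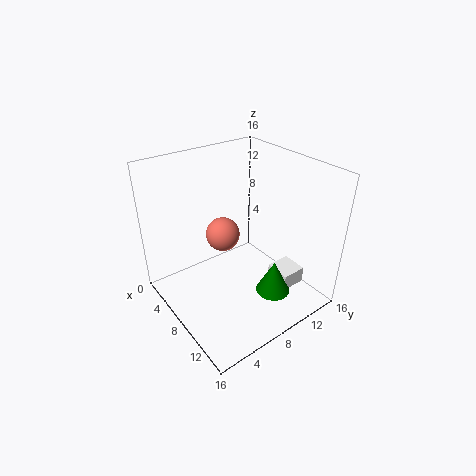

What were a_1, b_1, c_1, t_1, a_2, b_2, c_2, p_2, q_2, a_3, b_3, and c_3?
a_1 = 11; b_1 = 11; c_1 = 1; t_1 = 4; a_2 = 9; b_2 = 12; c_2 = 1; p_2 = 3; q_2 = 3; a_3 = 5; b_3 = 8; c_3 = 7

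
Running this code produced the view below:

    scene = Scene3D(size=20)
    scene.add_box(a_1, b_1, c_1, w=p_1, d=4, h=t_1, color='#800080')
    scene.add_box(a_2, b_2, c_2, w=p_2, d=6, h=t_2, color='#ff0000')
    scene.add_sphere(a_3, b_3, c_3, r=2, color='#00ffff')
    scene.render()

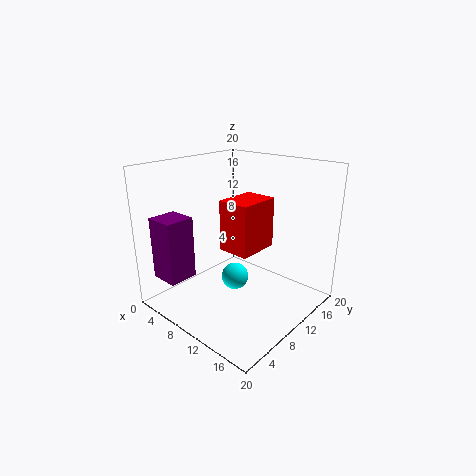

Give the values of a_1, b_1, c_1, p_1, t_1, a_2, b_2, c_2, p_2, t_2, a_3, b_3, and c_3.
a_1 = 2.5
b_1 = 1
c_1 = 5
p_1 = 4
t_1 = 8.5
a_2 = 8.5
b_2 = 8
c_2 = 8.5
p_2 = 4.5
t_2 = 7
a_3 = 8.5
b_3 = 11
c_3 = 3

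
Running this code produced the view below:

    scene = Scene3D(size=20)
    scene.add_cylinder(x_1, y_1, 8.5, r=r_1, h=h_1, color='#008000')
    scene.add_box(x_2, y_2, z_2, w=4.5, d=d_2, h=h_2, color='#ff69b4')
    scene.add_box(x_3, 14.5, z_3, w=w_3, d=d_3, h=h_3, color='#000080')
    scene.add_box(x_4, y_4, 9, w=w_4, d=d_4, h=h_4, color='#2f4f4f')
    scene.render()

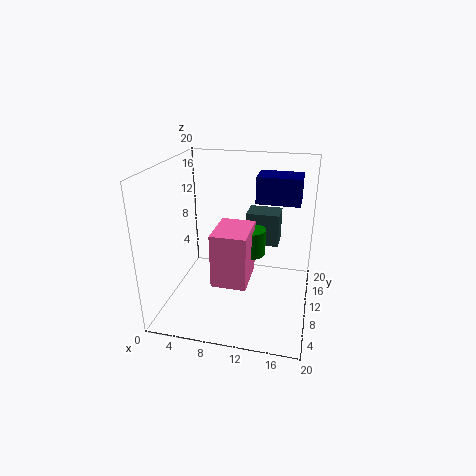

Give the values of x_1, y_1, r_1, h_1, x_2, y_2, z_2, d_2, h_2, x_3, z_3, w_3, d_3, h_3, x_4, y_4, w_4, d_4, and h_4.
x_1 = 12, y_1 = 9, r_1 = 2, h_1 = 3.5, x_2 = 8, y_2 = 3.5, z_2 = 6, d_2 = 6, h_2 = 7, x_3 = 11.5, z_3 = 13.5, w_3 = 6.5, d_3 = 4.5, h_3 = 4, x_4 = 11, y_4 = 10.5, w_4 = 4.5, d_4 = 3.5, h_4 = 4.5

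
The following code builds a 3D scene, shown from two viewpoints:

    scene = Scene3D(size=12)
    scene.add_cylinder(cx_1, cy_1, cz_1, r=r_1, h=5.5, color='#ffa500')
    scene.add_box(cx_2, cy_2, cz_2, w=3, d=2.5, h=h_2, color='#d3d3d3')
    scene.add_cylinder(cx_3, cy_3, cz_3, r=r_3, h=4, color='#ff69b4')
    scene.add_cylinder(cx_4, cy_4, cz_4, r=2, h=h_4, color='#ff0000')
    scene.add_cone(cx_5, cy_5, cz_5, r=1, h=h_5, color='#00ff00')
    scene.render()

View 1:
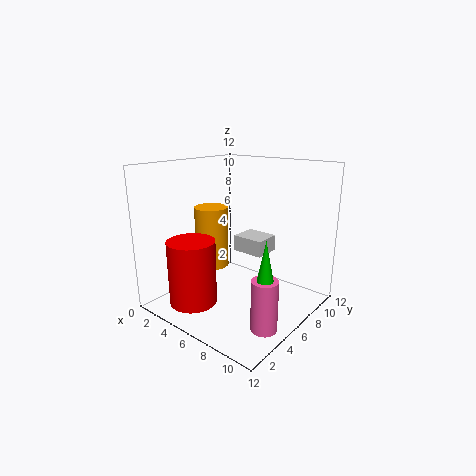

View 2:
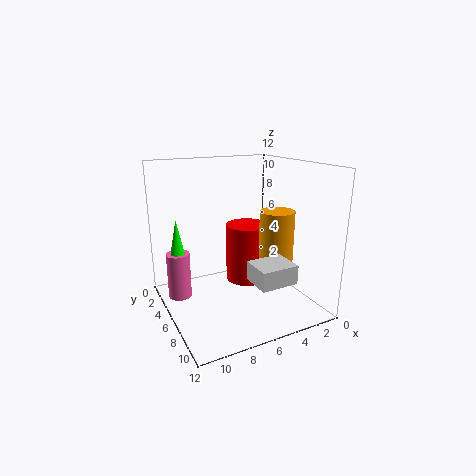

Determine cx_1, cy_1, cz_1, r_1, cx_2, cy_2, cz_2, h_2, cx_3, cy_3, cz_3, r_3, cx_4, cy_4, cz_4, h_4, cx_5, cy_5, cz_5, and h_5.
cx_1 = 2.5, cy_1 = 6.5, cz_1 = 2.5, r_1 = 1.5, cx_2 = 3.5, cy_2 = 8.5, cz_2 = 3.5, h_2 = 1.5, cx_3 = 10.5, cy_3 = 3.5, cz_3 = 0.5, r_3 = 1, cx_4 = 3.5, cy_4 = 3, cz_4 = 0.5, h_4 = 5.5, cx_5 = 10.5, cy_5 = 3.5, cz_5 = 2.5, h_5 = 5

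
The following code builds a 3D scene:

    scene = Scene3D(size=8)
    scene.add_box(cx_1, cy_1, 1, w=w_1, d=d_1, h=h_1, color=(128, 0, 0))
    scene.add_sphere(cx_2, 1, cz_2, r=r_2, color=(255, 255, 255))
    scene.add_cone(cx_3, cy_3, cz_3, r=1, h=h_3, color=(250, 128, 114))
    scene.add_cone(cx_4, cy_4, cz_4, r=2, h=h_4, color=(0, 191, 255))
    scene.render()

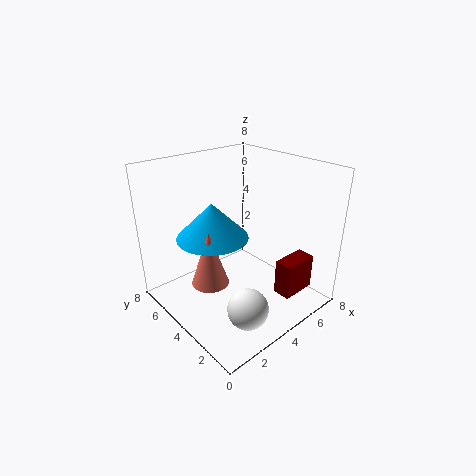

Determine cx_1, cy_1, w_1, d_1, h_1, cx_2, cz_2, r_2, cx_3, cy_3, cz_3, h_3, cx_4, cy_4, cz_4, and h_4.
cx_1 = 5
cy_1 = 1
w_1 = 2
d_1 = 1
h_1 = 2
cx_2 = 2
cz_2 = 2
r_2 = 1
cx_3 = 2
cy_3 = 4
cz_3 = 2
h_3 = 3
cx_4 = 3
cy_4 = 5
cz_4 = 4
h_4 = 2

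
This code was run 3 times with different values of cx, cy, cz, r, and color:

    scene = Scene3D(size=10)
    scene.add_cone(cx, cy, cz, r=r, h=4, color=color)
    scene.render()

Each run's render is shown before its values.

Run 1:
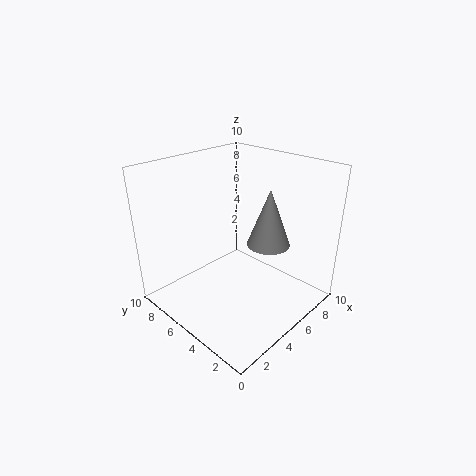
cx = 6.5
cy = 3.5
cz = 4.5
r = 1.5
color = 'gray'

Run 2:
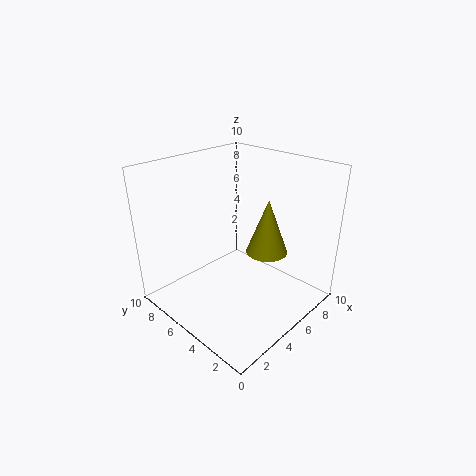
cx = 7
cy = 4
cz = 3.5
r = 1.5
color = 'olive'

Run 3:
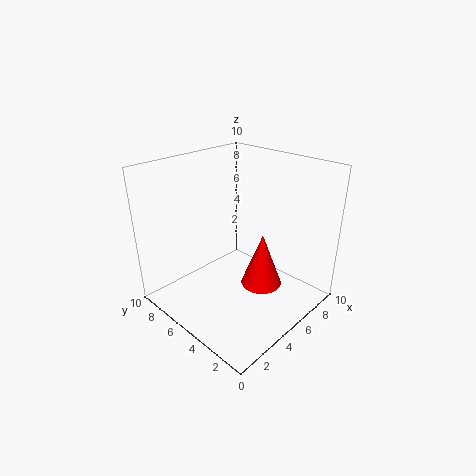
cx = 6.5
cy = 4
cz = 1
r = 1.5
color = 'red'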